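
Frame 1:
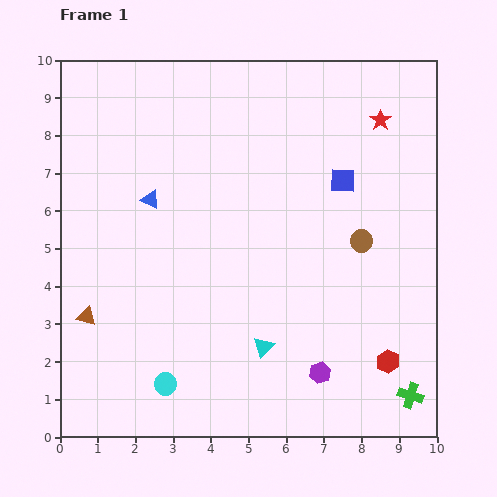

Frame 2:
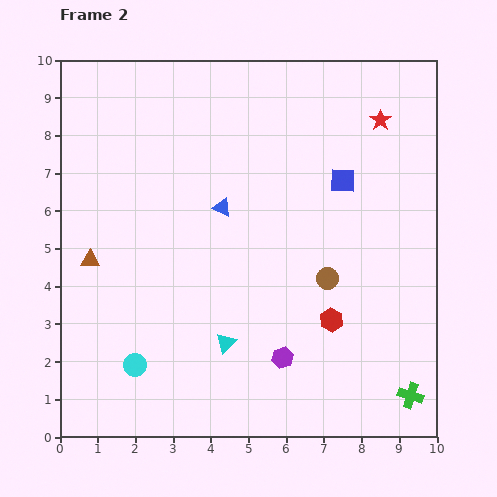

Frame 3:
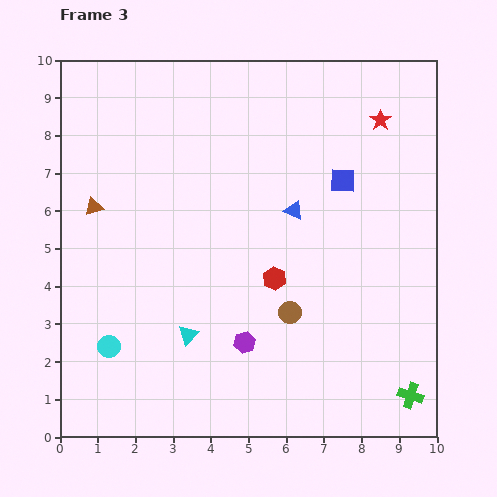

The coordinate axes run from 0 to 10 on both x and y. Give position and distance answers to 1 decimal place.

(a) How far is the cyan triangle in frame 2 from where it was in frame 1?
1.0

The cyan triangle moved from (5.4, 2.4) to (4.4, 2.5), a distance of √(1.0² + 0.1²) ≈ 1.0.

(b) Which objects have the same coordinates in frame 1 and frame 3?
the red star, the green cross, the blue square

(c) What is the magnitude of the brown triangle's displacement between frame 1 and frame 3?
2.9

The brown triangle moved from (0.7, 3.2) to (0.9, 6.1), a distance of √(0.2² + 2.9²) ≈ 2.9.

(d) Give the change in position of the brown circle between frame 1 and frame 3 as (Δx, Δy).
(-1.9, -1.9)

The brown circle was at (8.0, 5.2) in frame 1 and (6.1, 3.3) in frame 3.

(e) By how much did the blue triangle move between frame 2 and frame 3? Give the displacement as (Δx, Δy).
(1.9, -0.1)

The blue triangle was at (4.3, 6.1) in frame 2 and (6.2, 6.0) in frame 3.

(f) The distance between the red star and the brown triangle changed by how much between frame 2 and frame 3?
-0.6

Distance in frame 2: 8.5. Distance in frame 3: 7.9.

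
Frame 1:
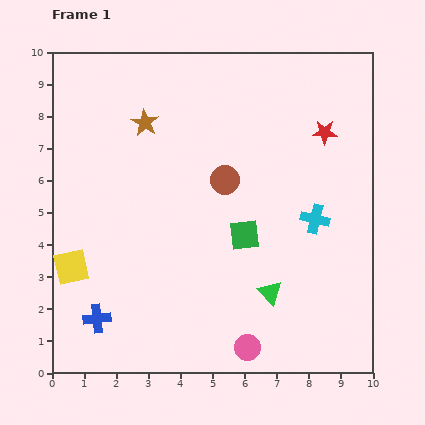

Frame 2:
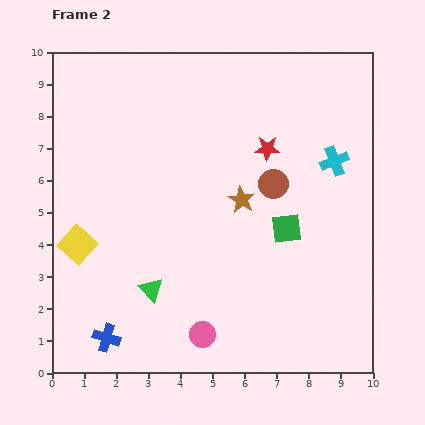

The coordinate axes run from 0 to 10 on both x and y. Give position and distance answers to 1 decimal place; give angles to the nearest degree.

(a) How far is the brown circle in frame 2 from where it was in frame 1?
1.5

The brown circle moved from (5.4, 6.0) to (6.9, 5.9), a distance of √(1.5² + 0.1²) ≈ 1.5.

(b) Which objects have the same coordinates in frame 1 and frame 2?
none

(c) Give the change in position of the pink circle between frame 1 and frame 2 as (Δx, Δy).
(-1.4, 0.4)

The pink circle was at (6.1, 0.8) in frame 1 and (4.7, 1.2) in frame 2.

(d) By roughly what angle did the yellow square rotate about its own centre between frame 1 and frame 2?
36° counter-clockwise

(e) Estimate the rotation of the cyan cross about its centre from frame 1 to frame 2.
35° counter-clockwise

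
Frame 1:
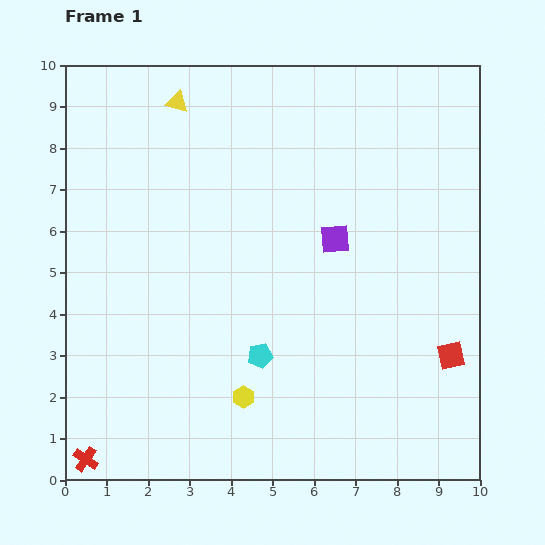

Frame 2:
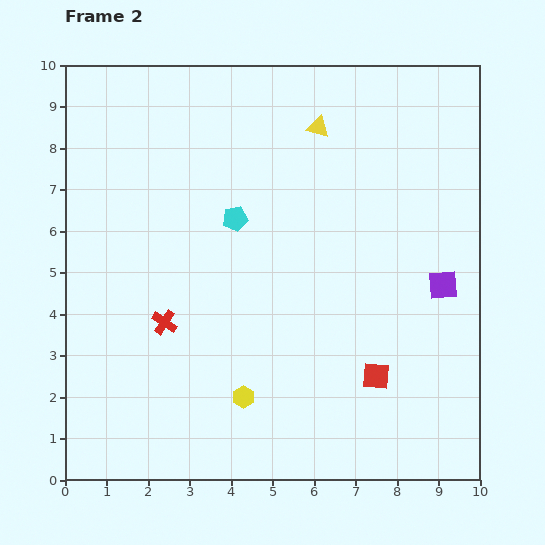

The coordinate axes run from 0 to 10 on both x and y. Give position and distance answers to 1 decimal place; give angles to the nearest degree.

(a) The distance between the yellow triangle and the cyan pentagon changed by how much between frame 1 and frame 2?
-3.4

Distance in frame 1: 6.4. Distance in frame 2: 3.0.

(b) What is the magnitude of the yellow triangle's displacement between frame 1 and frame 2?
3.5

The yellow triangle moved from (2.7, 9.1) to (6.1, 8.5), a distance of √(3.4² + 0.6²) ≈ 3.5.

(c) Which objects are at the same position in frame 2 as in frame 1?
the yellow hexagon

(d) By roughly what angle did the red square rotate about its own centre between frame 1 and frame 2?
17° clockwise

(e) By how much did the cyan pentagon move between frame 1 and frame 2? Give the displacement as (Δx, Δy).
(-0.6, 3.3)

The cyan pentagon was at (4.7, 3.0) in frame 1 and (4.1, 6.3) in frame 2.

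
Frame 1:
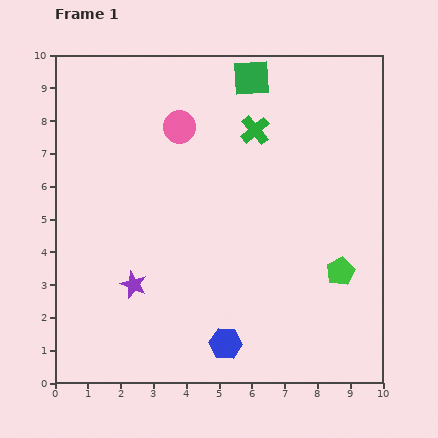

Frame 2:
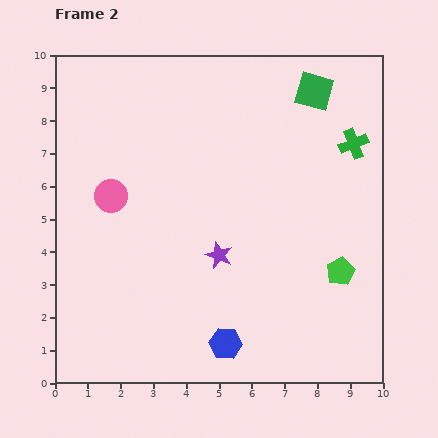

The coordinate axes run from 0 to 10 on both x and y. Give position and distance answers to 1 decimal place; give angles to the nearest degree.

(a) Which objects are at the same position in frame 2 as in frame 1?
the blue hexagon, the green pentagon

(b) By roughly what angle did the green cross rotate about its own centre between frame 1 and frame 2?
19° clockwise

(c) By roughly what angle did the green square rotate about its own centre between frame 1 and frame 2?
19° clockwise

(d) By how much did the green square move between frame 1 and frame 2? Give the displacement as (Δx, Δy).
(1.9, -0.4)

The green square was at (6.0, 9.3) in frame 1 and (7.9, 8.9) in frame 2.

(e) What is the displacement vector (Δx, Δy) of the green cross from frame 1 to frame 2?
(3.0, -0.4)

The green cross was at (6.1, 7.7) in frame 1 and (9.1, 7.3) in frame 2.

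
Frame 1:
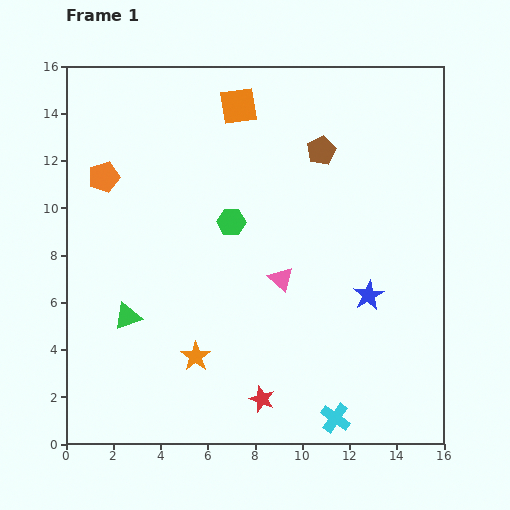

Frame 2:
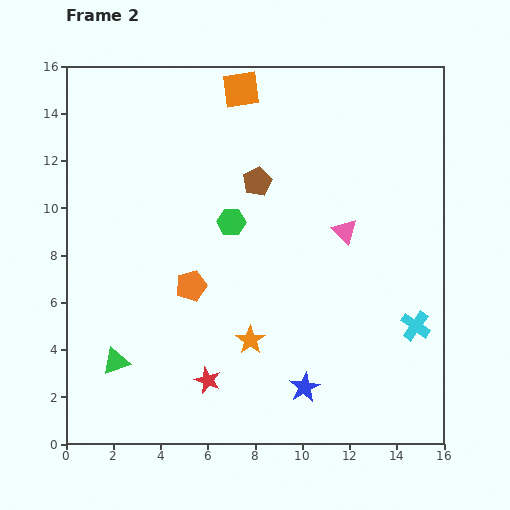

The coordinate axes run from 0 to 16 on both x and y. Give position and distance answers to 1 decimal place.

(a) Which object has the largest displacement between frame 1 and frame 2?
the orange pentagon

(moved 5.9; next 5.2)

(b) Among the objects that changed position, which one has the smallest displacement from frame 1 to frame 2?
the orange square

(moved 0.7)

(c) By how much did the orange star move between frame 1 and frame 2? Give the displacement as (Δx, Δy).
(2.3, 0.7)

The orange star was at (5.5, 3.7) in frame 1 and (7.8, 4.4) in frame 2.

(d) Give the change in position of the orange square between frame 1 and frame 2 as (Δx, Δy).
(0.1, 0.7)

The orange square was at (7.3, 14.3) in frame 1 and (7.4, 15.0) in frame 2.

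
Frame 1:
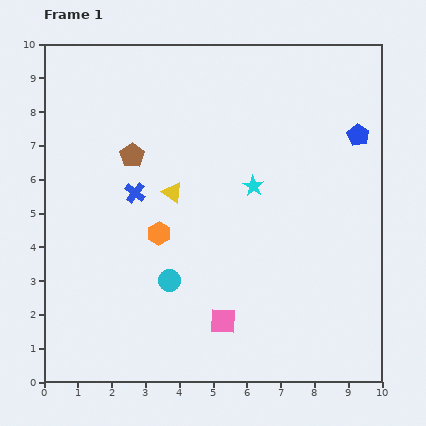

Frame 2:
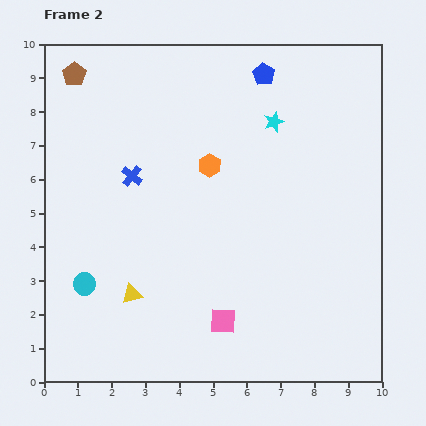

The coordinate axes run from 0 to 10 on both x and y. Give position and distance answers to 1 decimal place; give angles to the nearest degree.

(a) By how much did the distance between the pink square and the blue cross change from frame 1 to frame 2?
+0.5

Distance in frame 1: 4.6. Distance in frame 2: 5.1.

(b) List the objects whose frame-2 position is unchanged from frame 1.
the pink square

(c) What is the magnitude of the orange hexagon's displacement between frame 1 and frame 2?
2.5

The orange hexagon moved from (3.4, 4.4) to (4.9, 6.4), a distance of √(1.5² + 2.0²) ≈ 2.5.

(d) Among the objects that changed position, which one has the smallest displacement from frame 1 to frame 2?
the blue cross

(moved 0.5)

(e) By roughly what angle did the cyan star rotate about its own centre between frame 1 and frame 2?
19° clockwise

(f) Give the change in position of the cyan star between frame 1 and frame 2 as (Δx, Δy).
(0.6, 1.9)

The cyan star was at (6.2, 5.8) in frame 1 and (6.8, 7.7) in frame 2.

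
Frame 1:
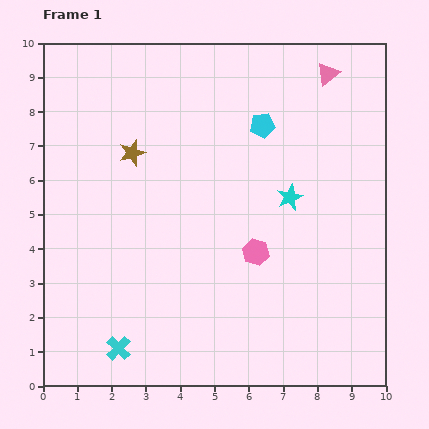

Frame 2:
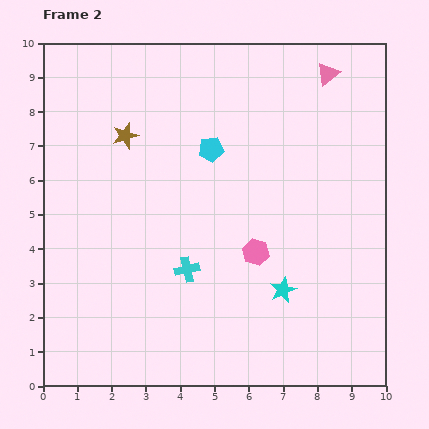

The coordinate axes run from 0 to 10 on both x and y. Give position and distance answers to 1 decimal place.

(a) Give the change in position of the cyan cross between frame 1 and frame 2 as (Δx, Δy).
(2.0, 2.3)

The cyan cross was at (2.2, 1.1) in frame 1 and (4.2, 3.4) in frame 2.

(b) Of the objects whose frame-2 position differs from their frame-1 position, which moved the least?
the brown star

(moved 0.5)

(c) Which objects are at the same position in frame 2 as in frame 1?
the pink triangle, the pink hexagon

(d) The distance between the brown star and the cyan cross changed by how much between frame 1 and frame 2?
-1.4

Distance in frame 1: 5.7. Distance in frame 2: 4.3.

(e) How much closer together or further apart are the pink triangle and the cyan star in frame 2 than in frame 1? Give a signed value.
+2.6

Distance in frame 1: 3.8. Distance in frame 2: 6.4.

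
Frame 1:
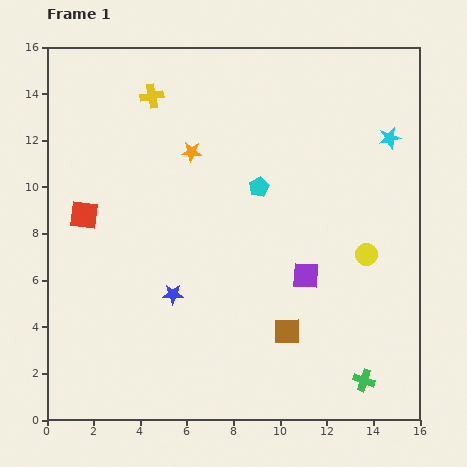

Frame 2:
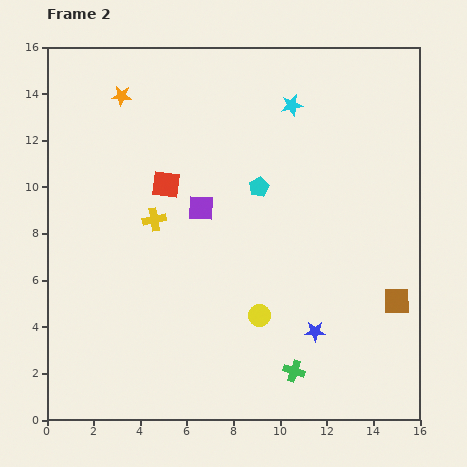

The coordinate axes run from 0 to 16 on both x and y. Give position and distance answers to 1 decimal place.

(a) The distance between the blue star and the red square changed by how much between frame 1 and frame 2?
+3.9

Distance in frame 1: 5.1. Distance in frame 2: 9.0.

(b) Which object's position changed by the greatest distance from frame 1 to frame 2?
the blue star

(moved 6.3; next 5.4)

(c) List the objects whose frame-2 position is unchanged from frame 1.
the cyan pentagon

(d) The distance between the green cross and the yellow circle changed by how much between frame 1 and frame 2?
-2.6

Distance in frame 1: 5.4. Distance in frame 2: 2.8.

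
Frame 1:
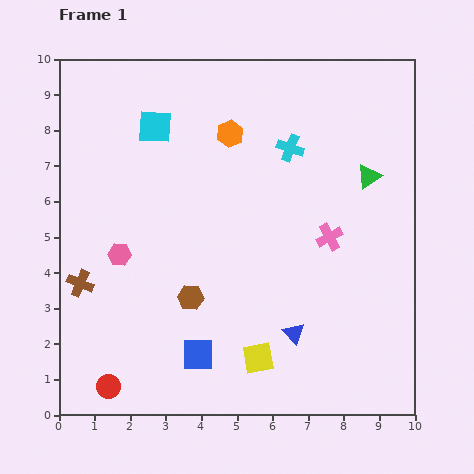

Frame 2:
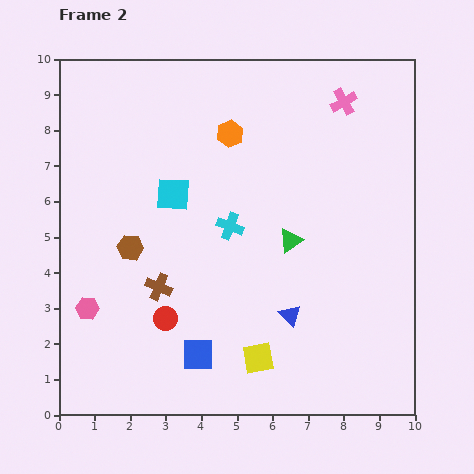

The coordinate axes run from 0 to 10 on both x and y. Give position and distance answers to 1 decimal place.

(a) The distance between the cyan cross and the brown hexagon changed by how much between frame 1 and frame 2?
-2.1

Distance in frame 1: 5.0. Distance in frame 2: 2.9.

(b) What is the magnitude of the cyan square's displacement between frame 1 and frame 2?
2.0

The cyan square moved from (2.7, 8.1) to (3.2, 6.2), a distance of √(0.5² + 1.9²) ≈ 2.0.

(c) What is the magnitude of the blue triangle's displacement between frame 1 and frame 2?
0.5

The blue triangle moved from (6.6, 2.3) to (6.5, 2.8), a distance of √(0.1² + 0.5²) ≈ 0.5.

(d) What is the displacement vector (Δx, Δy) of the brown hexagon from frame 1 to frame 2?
(-1.7, 1.4)

The brown hexagon was at (3.7, 3.3) in frame 1 and (2.0, 4.7) in frame 2.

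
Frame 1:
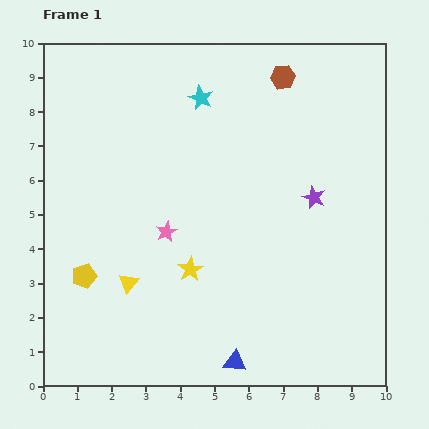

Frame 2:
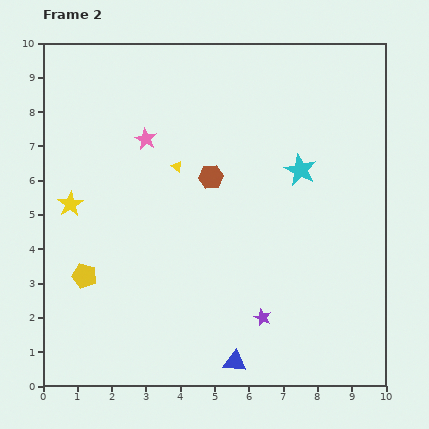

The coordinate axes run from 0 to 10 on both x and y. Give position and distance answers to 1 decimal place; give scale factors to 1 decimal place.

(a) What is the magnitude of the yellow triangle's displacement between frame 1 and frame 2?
3.7

The yellow triangle moved from (2.5, 3.0) to (3.9, 6.4), a distance of √(1.4² + 3.4²) ≈ 3.7.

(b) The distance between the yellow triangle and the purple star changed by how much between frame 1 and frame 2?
-0.9

Distance in frame 1: 6.0. Distance in frame 2: 5.1.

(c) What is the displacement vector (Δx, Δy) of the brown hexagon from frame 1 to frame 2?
(-2.1, -2.9)

The brown hexagon was at (7.0, 9.0) in frame 1 and (4.9, 6.1) in frame 2.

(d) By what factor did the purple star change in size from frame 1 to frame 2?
0.8×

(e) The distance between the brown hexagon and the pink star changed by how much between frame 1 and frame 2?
-3.4

Distance in frame 1: 5.6. Distance in frame 2: 2.2.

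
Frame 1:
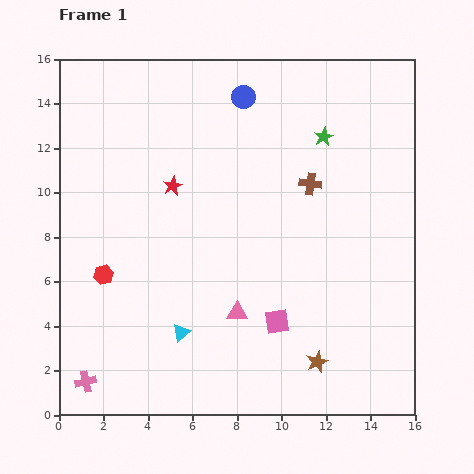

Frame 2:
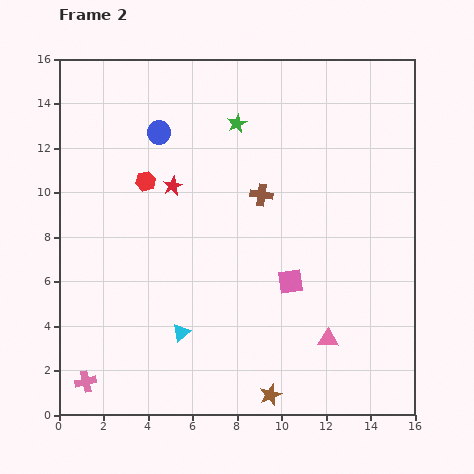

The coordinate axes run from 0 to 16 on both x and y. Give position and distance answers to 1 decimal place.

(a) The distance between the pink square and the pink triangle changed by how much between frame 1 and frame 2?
+1.3

Distance in frame 1: 1.8. Distance in frame 2: 3.1.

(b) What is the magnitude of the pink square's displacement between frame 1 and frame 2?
1.9

The pink square moved from (9.8, 4.2) to (10.4, 6.0), a distance of √(0.6² + 1.8²) ≈ 1.9.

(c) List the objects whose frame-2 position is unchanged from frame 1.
the red star, the pink cross, the cyan triangle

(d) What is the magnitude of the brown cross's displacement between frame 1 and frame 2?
2.3

The brown cross moved from (11.3, 10.4) to (9.1, 9.9), a distance of √(2.2² + 0.5²) ≈ 2.3.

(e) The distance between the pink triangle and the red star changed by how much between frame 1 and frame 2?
+3.4

Distance in frame 1: 6.4. Distance in frame 2: 9.8.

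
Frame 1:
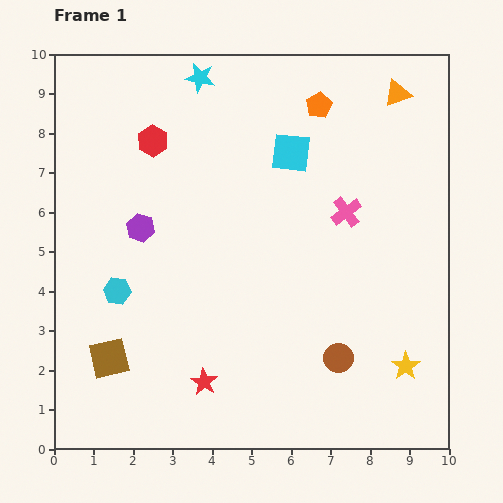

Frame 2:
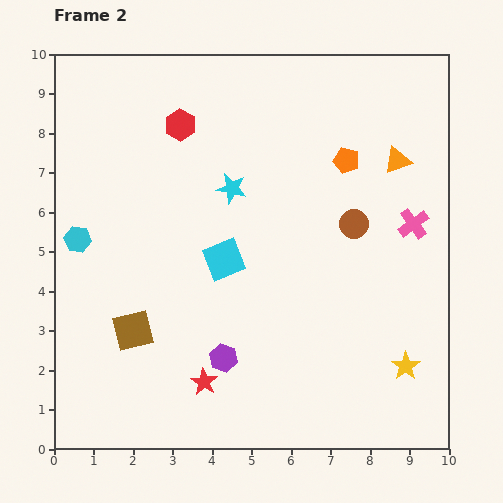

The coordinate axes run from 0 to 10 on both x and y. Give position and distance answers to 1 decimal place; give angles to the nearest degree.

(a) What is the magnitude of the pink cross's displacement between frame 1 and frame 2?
1.7

The pink cross moved from (7.4, 6.0) to (9.1, 5.7), a distance of √(1.7² + 0.3²) ≈ 1.7.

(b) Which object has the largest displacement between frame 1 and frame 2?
the purple hexagon

(moved 3.9; next 3.4)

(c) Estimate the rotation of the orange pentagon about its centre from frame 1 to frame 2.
29° counter-clockwise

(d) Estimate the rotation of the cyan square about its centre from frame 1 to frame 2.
28° counter-clockwise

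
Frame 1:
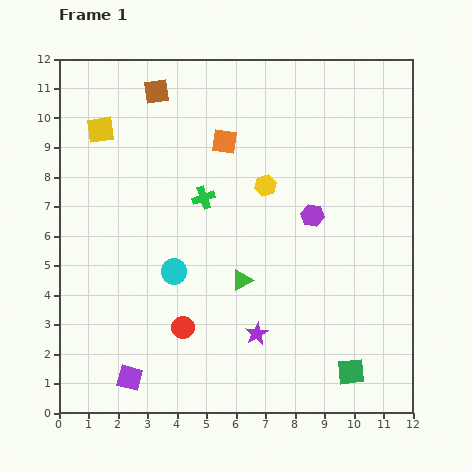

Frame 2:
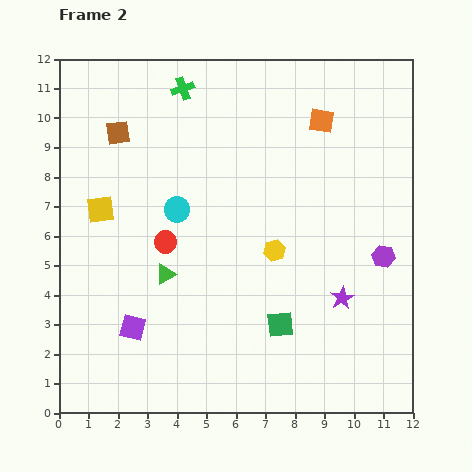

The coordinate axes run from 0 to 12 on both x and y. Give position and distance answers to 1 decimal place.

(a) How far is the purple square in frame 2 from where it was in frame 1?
1.7

The purple square moved from (2.4, 1.2) to (2.5, 2.9), a distance of √(0.1² + 1.7²) ≈ 1.7.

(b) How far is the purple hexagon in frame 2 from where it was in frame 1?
2.8

The purple hexagon moved from (8.6, 6.7) to (11.0, 5.3), a distance of √(2.4² + 1.4²) ≈ 2.8.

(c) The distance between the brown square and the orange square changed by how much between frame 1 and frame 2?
+4.0

Distance in frame 1: 2.9. Distance in frame 2: 6.9.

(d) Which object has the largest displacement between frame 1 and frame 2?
the green cross

(moved 3.8; next 3.4)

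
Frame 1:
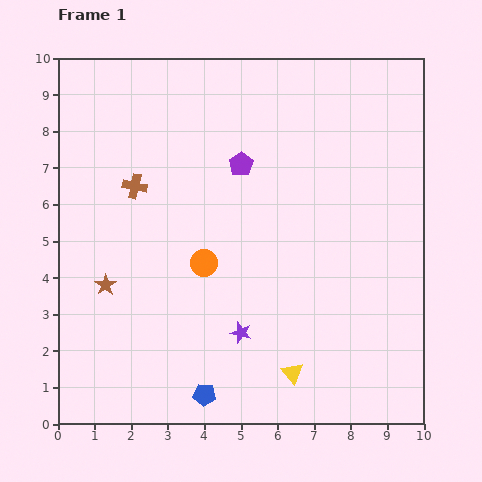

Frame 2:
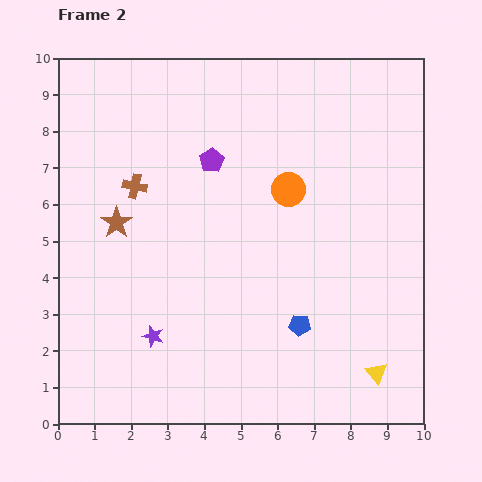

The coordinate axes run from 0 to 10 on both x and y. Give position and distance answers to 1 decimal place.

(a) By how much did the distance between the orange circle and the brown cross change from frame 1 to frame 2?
+1.4

Distance in frame 1: 2.8. Distance in frame 2: 4.2.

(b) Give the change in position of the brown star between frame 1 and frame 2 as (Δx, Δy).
(0.3, 1.7)

The brown star was at (1.3, 3.8) in frame 1 and (1.6, 5.5) in frame 2.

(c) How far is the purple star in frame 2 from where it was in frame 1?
2.4

The purple star moved from (5.0, 2.5) to (2.6, 2.4), a distance of √(2.4² + 0.1²) ≈ 2.4.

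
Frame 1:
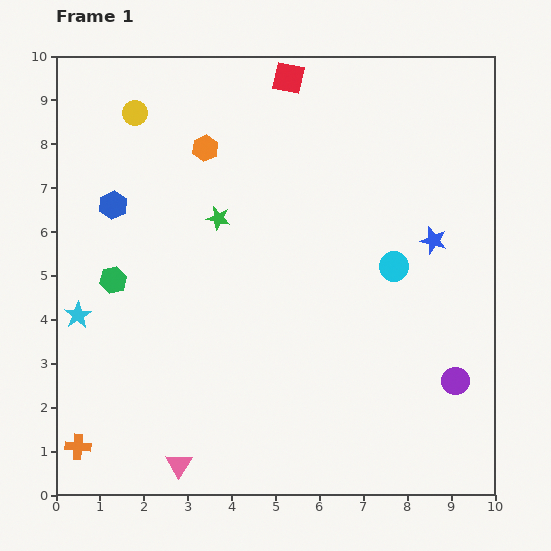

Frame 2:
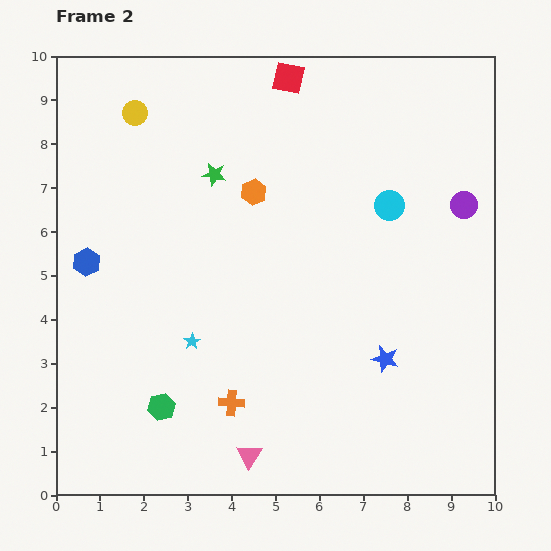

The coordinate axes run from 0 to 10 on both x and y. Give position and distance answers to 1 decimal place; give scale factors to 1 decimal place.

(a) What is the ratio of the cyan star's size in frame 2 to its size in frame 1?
0.6×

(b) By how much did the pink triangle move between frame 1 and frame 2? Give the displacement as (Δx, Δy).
(1.6, 0.2)

The pink triangle was at (2.8, 0.7) in frame 1 and (4.4, 0.9) in frame 2.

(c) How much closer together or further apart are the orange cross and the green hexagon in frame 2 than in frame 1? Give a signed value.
-2.3

Distance in frame 1: 3.9. Distance in frame 2: 1.6.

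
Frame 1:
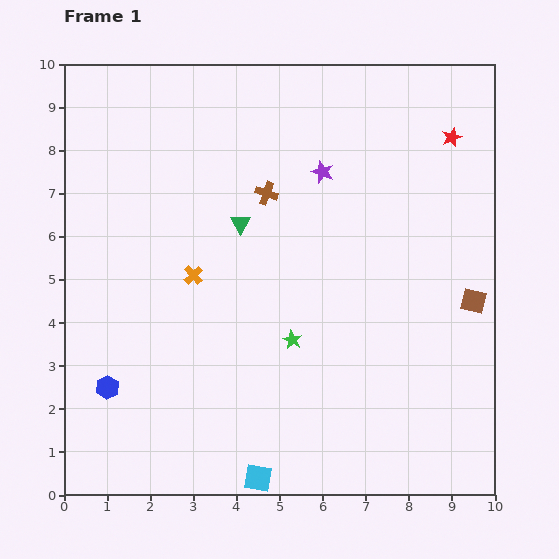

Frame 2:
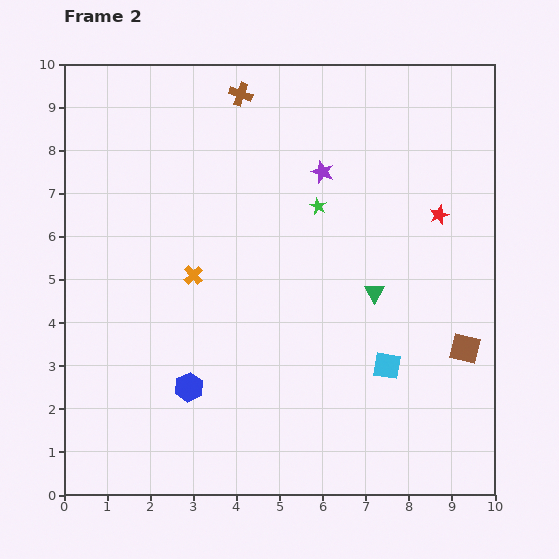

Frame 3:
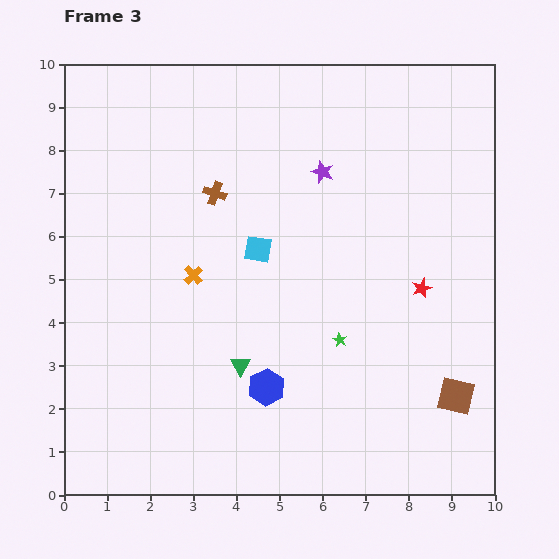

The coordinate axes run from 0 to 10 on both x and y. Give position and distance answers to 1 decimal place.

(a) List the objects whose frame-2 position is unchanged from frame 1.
the orange cross, the purple star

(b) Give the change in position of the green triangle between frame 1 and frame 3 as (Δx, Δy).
(0.0, -3.3)

The green triangle was at (4.1, 6.3) in frame 1 and (4.1, 3.0) in frame 3.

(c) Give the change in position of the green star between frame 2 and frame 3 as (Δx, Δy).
(0.5, -3.1)

The green star was at (5.9, 6.7) in frame 2 and (6.4, 3.6) in frame 3.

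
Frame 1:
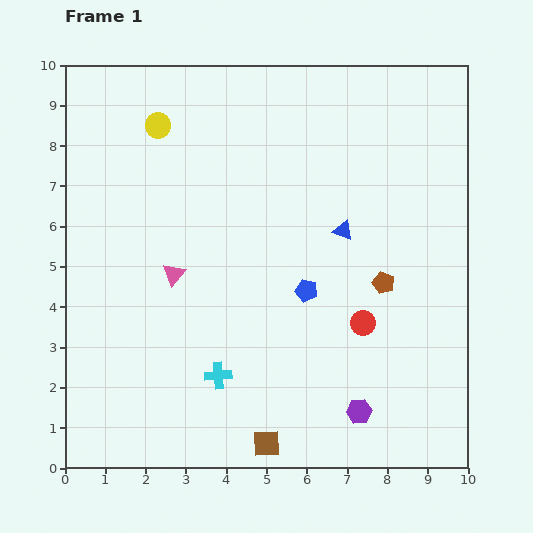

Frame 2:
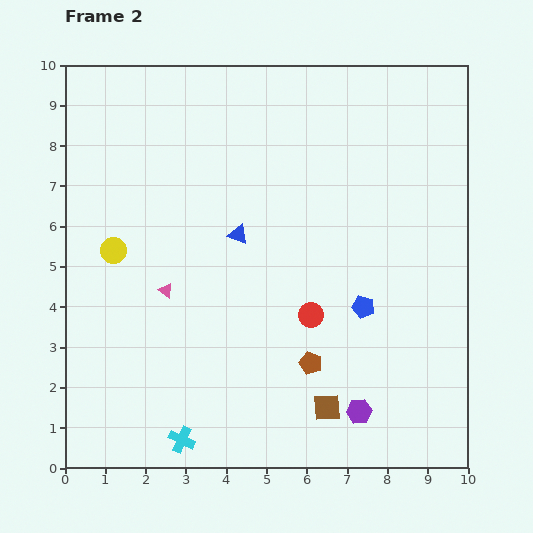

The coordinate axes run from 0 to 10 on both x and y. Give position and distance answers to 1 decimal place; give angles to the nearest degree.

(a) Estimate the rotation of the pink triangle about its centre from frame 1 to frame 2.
34° counter-clockwise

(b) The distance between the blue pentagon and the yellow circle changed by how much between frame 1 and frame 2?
+0.9

Distance in frame 1: 5.5. Distance in frame 2: 6.4.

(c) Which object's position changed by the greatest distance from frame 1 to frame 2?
the yellow circle

(moved 3.3; next 2.7)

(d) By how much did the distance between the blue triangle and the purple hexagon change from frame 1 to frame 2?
+0.8

Distance in frame 1: 4.5. Distance in frame 2: 5.3.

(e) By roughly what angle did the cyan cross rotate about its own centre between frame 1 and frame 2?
28° clockwise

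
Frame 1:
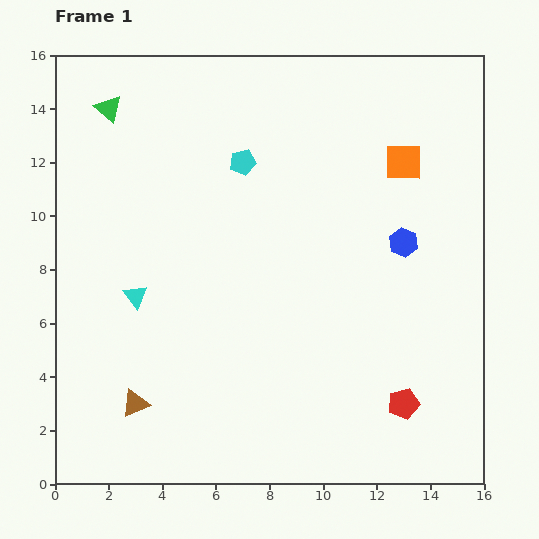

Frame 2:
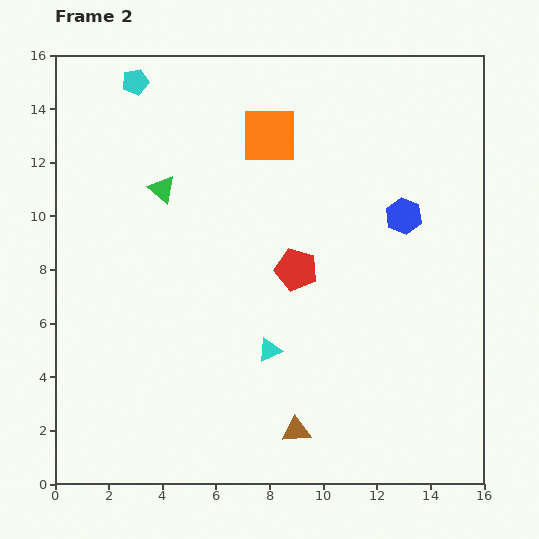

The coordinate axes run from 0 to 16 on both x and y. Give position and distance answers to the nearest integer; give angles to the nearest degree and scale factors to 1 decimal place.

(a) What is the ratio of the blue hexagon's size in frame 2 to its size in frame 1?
1.3×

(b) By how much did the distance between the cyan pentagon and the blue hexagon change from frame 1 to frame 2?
+4

Distance in frame 1: 7. Distance in frame 2: 11.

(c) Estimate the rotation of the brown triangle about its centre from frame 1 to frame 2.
19° clockwise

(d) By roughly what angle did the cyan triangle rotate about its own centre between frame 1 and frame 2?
42° clockwise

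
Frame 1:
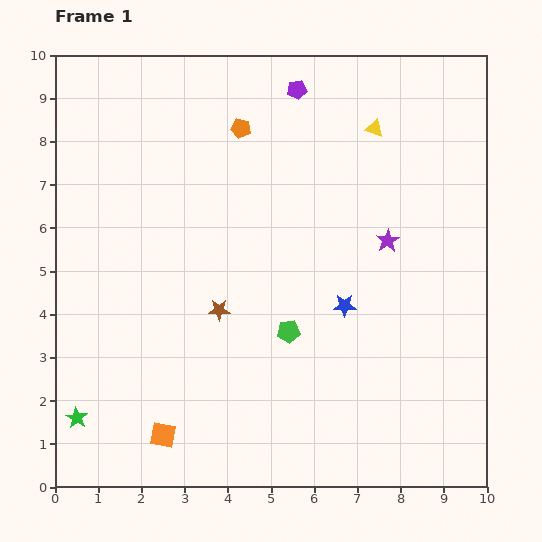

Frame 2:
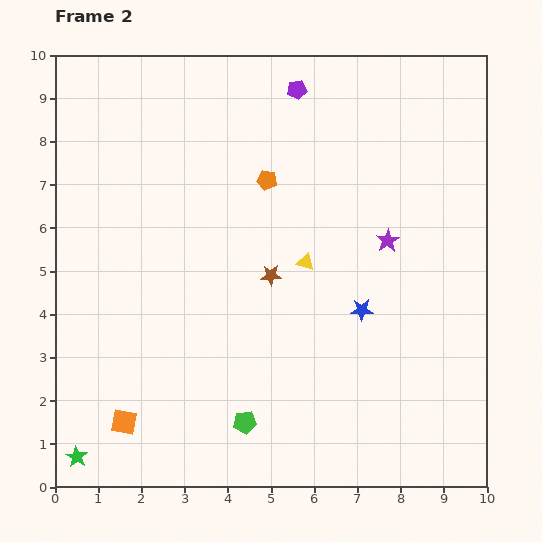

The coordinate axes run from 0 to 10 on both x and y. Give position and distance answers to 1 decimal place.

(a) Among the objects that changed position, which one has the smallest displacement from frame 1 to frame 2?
the blue star

(moved 0.4)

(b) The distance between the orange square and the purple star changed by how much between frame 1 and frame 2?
+0.5

Distance in frame 1: 6.9. Distance in frame 2: 7.4.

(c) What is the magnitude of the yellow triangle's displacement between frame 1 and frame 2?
3.5

The yellow triangle moved from (7.4, 8.3) to (5.8, 5.2), a distance of √(1.6² + 3.1²) ≈ 3.5.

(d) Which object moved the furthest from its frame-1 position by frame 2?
the yellow triangle

(moved 3.5; next 2.3)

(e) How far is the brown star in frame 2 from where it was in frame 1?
1.4

The brown star moved from (3.8, 4.1) to (5.0, 4.9), a distance of √(1.2² + 0.8²) ≈ 1.4.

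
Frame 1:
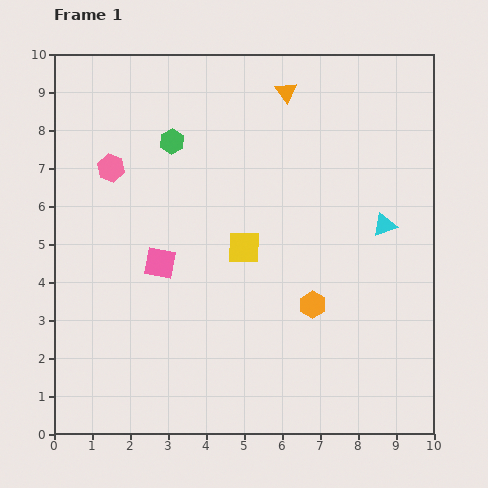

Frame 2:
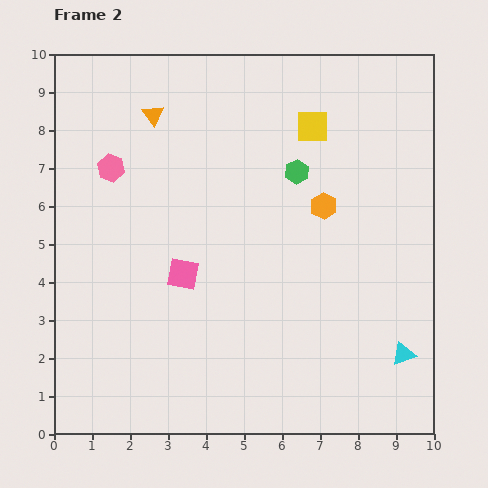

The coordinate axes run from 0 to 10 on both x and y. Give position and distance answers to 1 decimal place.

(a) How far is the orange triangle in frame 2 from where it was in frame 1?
3.6

The orange triangle moved from (6.1, 9.0) to (2.6, 8.4), a distance of √(3.5² + 0.6²) ≈ 3.6.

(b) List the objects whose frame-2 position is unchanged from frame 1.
the pink hexagon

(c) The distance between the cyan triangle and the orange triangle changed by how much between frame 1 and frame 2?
+4.7

Distance in frame 1: 4.4. Distance in frame 2: 9.1.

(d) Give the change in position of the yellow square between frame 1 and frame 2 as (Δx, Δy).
(1.8, 3.2)

The yellow square was at (5.0, 4.9) in frame 1 and (6.8, 8.1) in frame 2.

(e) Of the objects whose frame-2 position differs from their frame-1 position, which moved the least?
the pink square

(moved 0.7)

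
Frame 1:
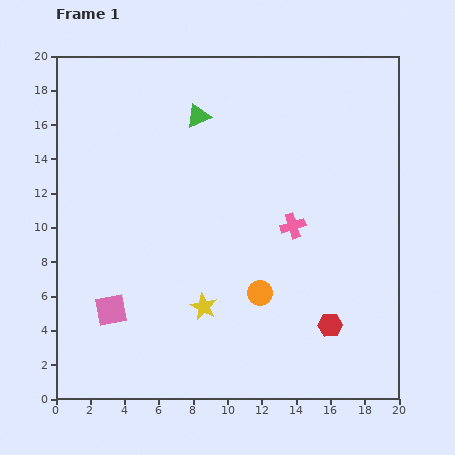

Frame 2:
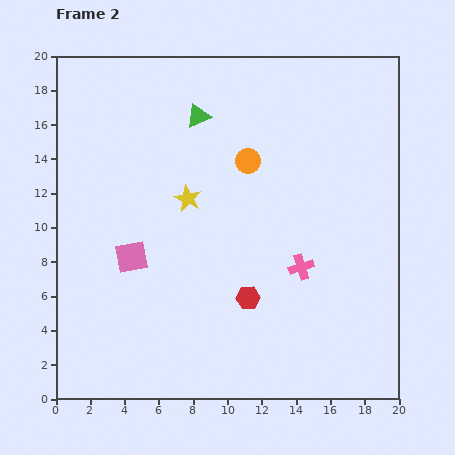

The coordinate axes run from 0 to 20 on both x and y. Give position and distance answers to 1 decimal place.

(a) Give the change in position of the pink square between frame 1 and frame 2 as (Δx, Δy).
(1.2, 3.1)

The pink square was at (3.2, 5.2) in frame 1 and (4.4, 8.3) in frame 2.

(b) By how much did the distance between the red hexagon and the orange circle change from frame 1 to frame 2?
+3.5

Distance in frame 1: 4.5. Distance in frame 2: 8.0.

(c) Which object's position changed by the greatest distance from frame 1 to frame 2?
the orange circle

(moved 7.7; next 6.4)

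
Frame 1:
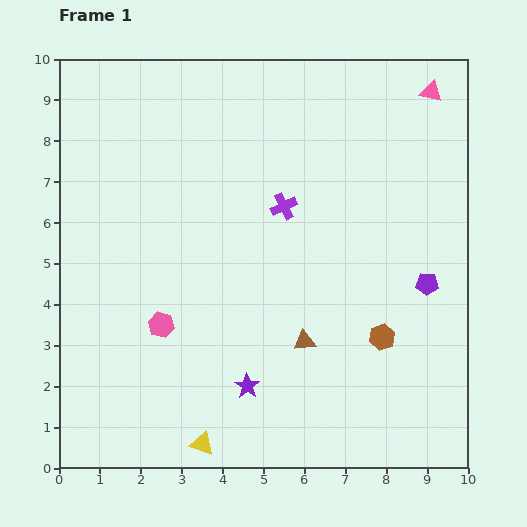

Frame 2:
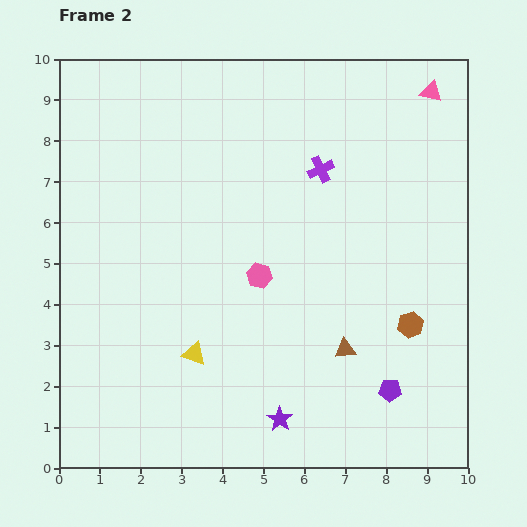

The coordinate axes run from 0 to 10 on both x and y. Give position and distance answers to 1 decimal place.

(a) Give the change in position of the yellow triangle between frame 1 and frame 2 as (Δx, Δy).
(-0.2, 2.2)

The yellow triangle was at (3.5, 0.6) in frame 1 and (3.3, 2.8) in frame 2.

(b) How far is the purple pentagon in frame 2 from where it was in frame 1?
2.8

The purple pentagon moved from (9.0, 4.5) to (8.1, 1.9), a distance of √(0.9² + 2.6²) ≈ 2.8.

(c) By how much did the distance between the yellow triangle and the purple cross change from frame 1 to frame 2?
-0.6

Distance in frame 1: 6.1. Distance in frame 2: 5.5.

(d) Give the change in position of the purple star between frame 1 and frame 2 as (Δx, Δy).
(0.8, -0.8)

The purple star was at (4.6, 2.0) in frame 1 and (5.4, 1.2) in frame 2.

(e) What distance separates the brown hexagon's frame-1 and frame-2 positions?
0.8

The brown hexagon moved from (7.9, 3.2) to (8.6, 3.5), a distance of √(0.7² + 0.3²) ≈ 0.8.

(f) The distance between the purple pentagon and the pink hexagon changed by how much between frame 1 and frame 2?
-2.3

Distance in frame 1: 6.6. Distance in frame 2: 4.3.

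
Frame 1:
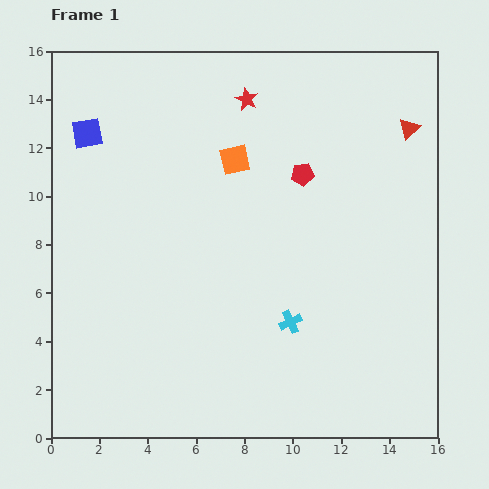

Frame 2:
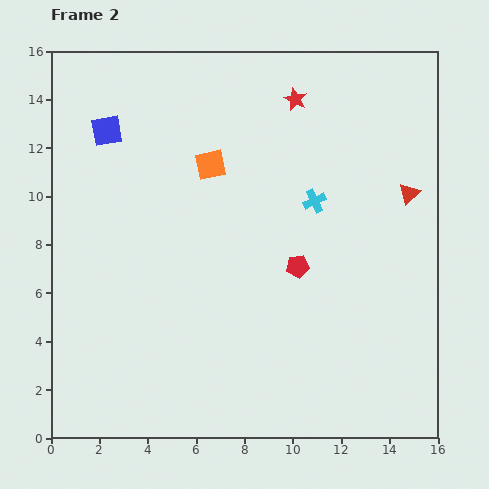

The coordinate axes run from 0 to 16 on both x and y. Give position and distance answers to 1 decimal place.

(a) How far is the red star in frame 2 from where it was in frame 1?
2.0

The red star moved from (8.1, 14.0) to (10.1, 14.0), a distance of √(2.0² + 0.0²) ≈ 2.0.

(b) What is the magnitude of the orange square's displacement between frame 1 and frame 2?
1.0

The orange square moved from (7.6, 11.5) to (6.6, 11.3), a distance of √(1.0² + 0.2²) ≈ 1.0.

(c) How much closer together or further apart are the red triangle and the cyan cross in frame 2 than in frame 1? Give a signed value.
-5.5

Distance in frame 1: 9.4. Distance in frame 2: 3.9.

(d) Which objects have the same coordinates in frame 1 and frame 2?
none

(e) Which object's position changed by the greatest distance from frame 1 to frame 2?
the cyan cross

(moved 5.1; next 3.8)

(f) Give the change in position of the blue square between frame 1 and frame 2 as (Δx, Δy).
(0.8, 0.1)

The blue square was at (1.5, 12.6) in frame 1 and (2.3, 12.7) in frame 2.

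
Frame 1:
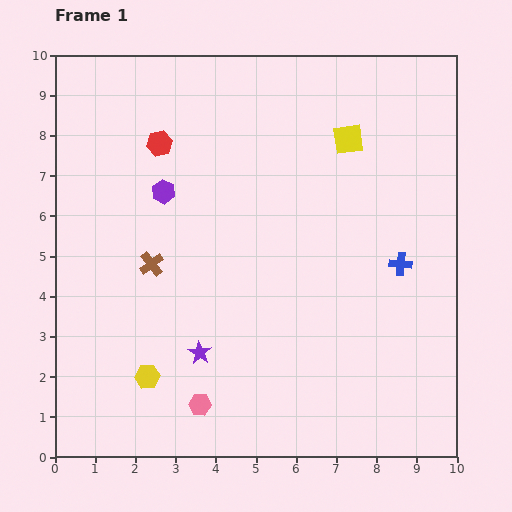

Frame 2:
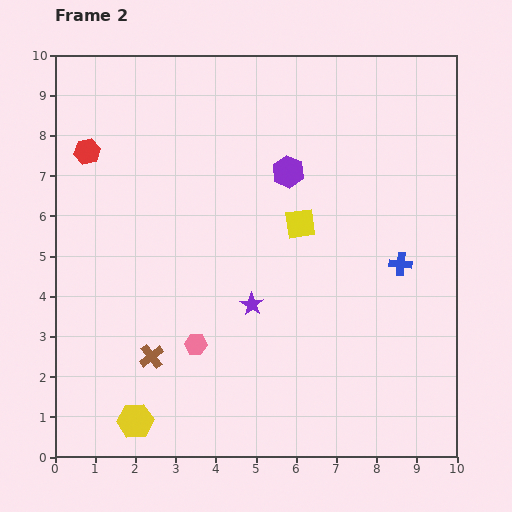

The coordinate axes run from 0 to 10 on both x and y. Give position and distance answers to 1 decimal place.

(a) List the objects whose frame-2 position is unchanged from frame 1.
the blue cross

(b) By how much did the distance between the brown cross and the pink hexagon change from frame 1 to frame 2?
-2.6

Distance in frame 1: 3.7. Distance in frame 2: 1.1.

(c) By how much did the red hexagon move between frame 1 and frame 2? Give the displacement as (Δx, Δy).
(-1.8, -0.2)

The red hexagon was at (2.6, 7.8) in frame 1 and (0.8, 7.6) in frame 2.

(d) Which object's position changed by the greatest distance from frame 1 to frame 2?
the purple hexagon

(moved 3.1; next 2.4)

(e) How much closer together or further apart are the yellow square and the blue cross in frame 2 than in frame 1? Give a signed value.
-0.7

Distance in frame 1: 3.4. Distance in frame 2: 2.7.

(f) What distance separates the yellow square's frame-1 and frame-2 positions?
2.4

The yellow square moved from (7.3, 7.9) to (6.1, 5.8), a distance of √(1.2² + 2.1²) ≈ 2.4.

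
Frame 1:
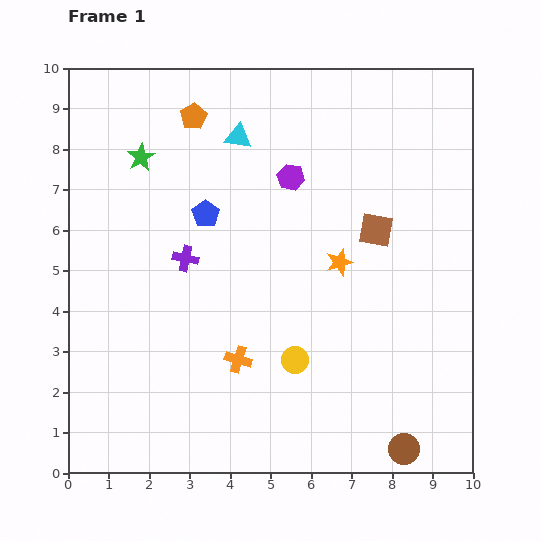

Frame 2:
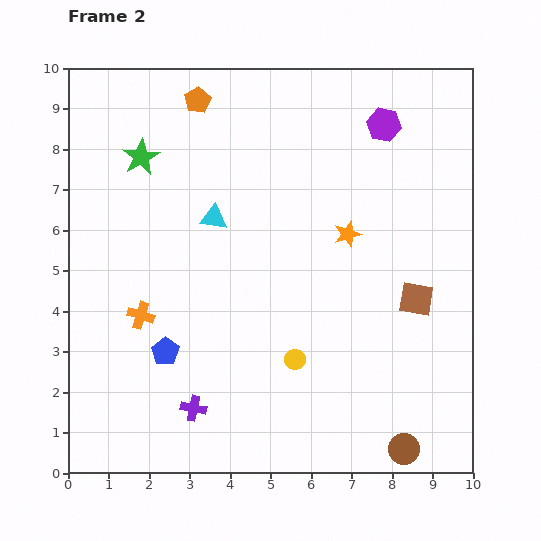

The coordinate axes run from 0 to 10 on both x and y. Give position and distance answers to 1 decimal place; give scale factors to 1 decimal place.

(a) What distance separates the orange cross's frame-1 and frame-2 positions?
2.6

The orange cross moved from (4.2, 2.8) to (1.8, 3.9), a distance of √(2.4² + 1.1²) ≈ 2.6.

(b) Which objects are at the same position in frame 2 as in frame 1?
the brown circle, the green star, the yellow circle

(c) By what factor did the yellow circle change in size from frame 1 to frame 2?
0.8×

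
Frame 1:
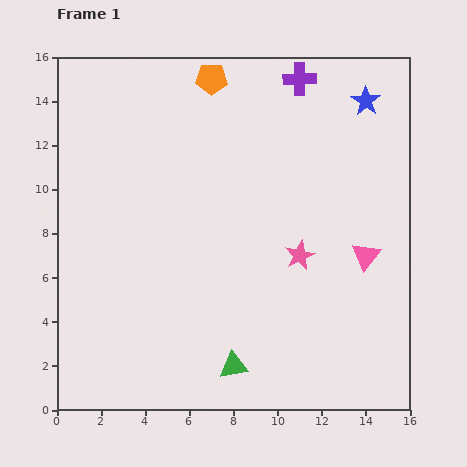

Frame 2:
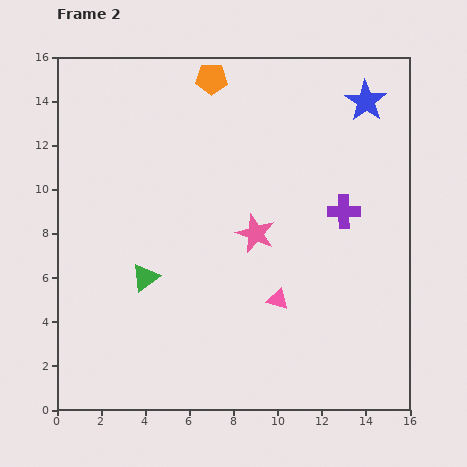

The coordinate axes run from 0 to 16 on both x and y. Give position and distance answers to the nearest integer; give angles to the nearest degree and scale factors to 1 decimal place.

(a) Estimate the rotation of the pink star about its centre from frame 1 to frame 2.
25° counter-clockwise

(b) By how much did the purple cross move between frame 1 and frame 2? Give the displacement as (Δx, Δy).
(2, -6)

The purple cross was at (11, 15) in frame 1 and (13, 9) in frame 2.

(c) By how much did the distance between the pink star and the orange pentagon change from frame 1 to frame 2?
-2

Distance in frame 1: 9. Distance in frame 2: 7.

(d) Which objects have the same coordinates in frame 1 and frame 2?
the orange pentagon, the blue star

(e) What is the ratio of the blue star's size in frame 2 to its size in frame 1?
1.4×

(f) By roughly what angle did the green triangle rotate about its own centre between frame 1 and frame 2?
28° counter-clockwise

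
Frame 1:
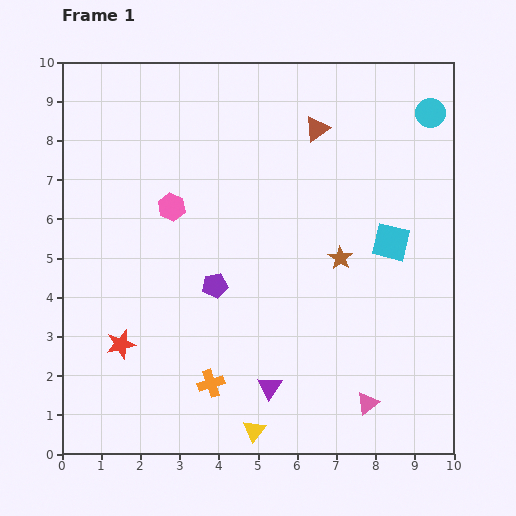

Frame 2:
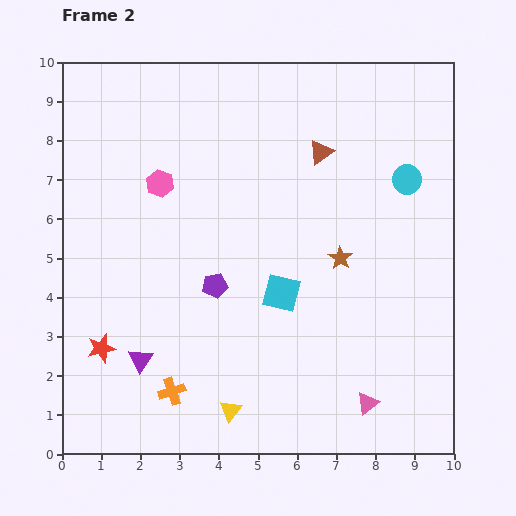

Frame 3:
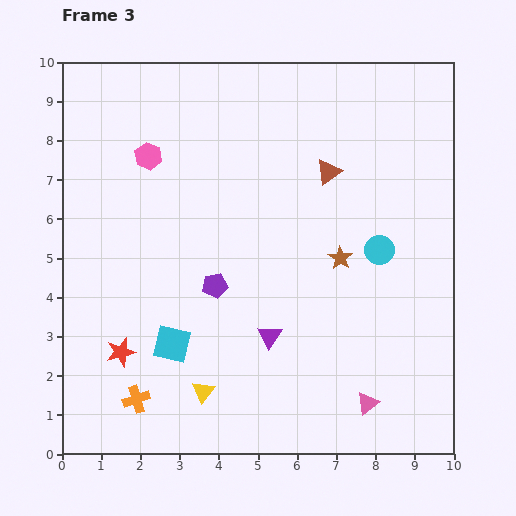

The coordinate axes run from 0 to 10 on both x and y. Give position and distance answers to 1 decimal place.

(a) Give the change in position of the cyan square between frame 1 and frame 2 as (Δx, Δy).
(-2.8, -1.3)

The cyan square was at (8.4, 5.4) in frame 1 and (5.6, 4.1) in frame 2.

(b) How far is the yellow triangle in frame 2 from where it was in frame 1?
0.8

The yellow triangle moved from (4.9, 0.6) to (4.3, 1.1), a distance of √(0.6² + 0.5²) ≈ 0.8.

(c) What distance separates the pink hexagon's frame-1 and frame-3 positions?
1.4

The pink hexagon moved from (2.8, 6.3) to (2.2, 7.6), a distance of √(0.6² + 1.3²) ≈ 1.4.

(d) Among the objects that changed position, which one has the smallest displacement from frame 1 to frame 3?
the red star

(moved 0.2)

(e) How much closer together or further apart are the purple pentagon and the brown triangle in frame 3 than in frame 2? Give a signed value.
-0.2

Distance in frame 2: 4.3. Distance in frame 3: 4.1.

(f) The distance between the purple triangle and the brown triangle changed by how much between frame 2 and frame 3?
-2.5

Distance in frame 2: 7.0. Distance in frame 3: 4.5.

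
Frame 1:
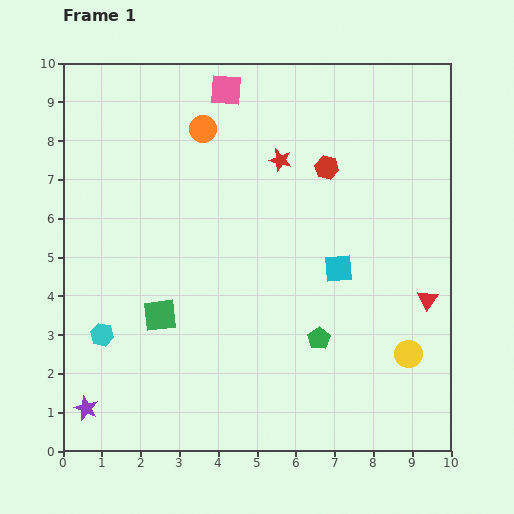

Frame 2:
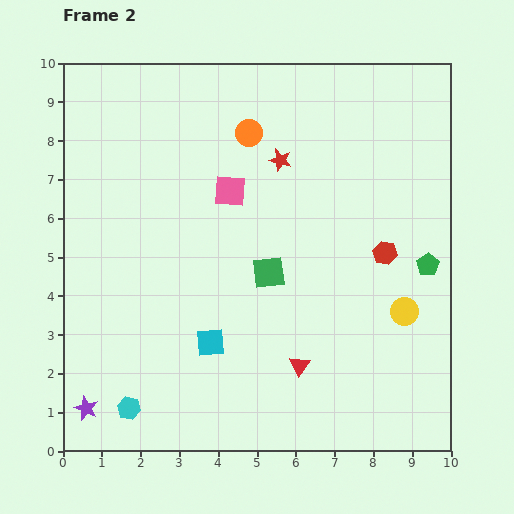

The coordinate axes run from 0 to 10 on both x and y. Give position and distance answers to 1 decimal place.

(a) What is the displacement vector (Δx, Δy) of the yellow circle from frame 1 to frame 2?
(-0.1, 1.1)

The yellow circle was at (8.9, 2.5) in frame 1 and (8.8, 3.6) in frame 2.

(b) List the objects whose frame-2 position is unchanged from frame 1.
the purple star, the red star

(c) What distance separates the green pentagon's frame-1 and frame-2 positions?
3.4

The green pentagon moved from (6.6, 2.9) to (9.4, 4.8), a distance of √(2.8² + 1.9²) ≈ 3.4.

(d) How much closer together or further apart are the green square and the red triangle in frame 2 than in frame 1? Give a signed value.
-4.4

Distance in frame 1: 6.9. Distance in frame 2: 2.5.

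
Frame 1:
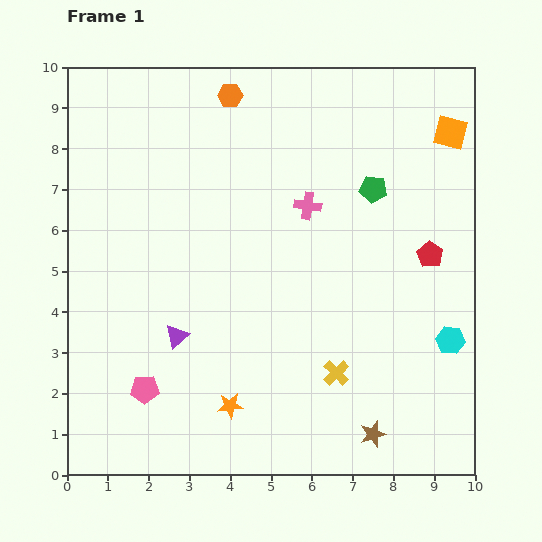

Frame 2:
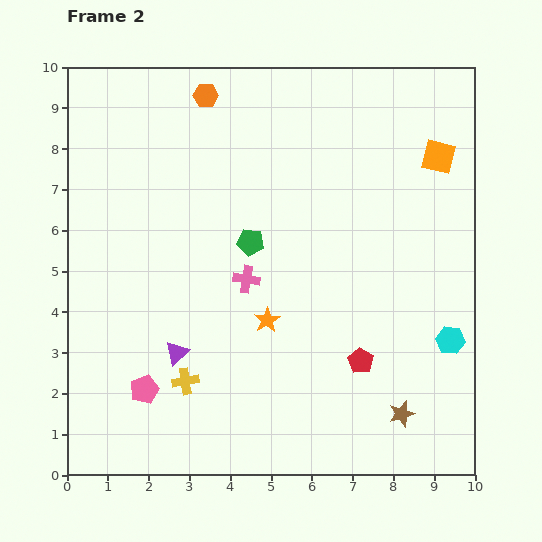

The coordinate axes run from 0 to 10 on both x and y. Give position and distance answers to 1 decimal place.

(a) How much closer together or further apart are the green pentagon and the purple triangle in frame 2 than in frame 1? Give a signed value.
-2.8

Distance in frame 1: 6.0. Distance in frame 2: 3.2.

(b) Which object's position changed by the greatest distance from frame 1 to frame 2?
the yellow cross

(moved 3.7; next 3.3)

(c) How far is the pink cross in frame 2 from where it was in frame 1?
2.3

The pink cross moved from (5.9, 6.6) to (4.4, 4.8), a distance of √(1.5² + 1.8²) ≈ 2.3.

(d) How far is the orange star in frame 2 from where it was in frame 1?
2.3

The orange star moved from (4.0, 1.7) to (4.9, 3.8), a distance of √(0.9² + 2.1²) ≈ 2.3.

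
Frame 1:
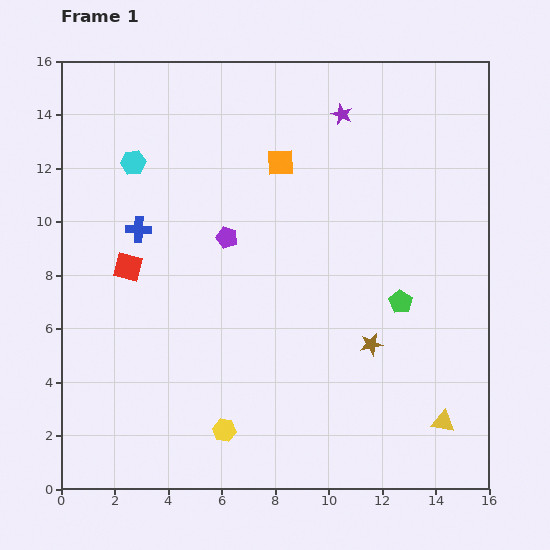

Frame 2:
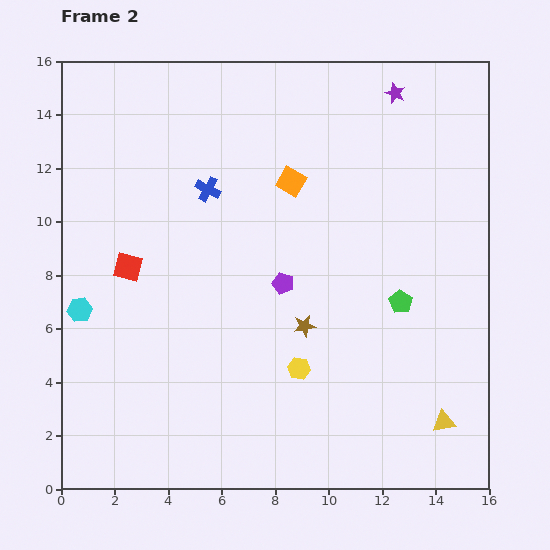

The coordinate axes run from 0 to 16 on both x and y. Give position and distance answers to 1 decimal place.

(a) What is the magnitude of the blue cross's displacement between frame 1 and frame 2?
3.0

The blue cross moved from (2.9, 9.7) to (5.5, 11.2), a distance of √(2.6² + 1.5²) ≈ 3.0.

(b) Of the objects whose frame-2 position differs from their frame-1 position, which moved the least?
the orange square

(moved 0.8)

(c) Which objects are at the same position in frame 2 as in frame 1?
the green pentagon, the red square, the yellow triangle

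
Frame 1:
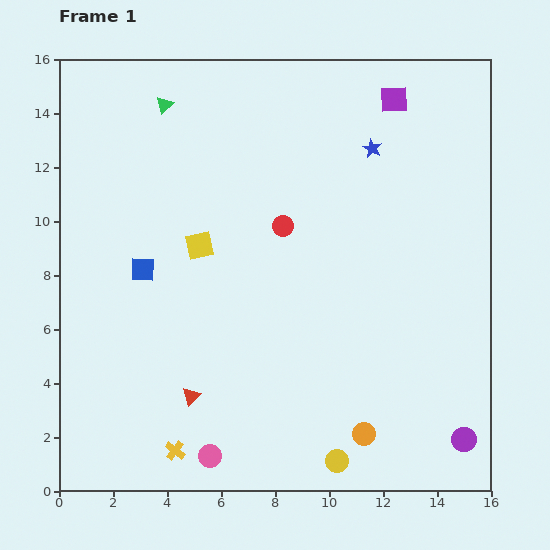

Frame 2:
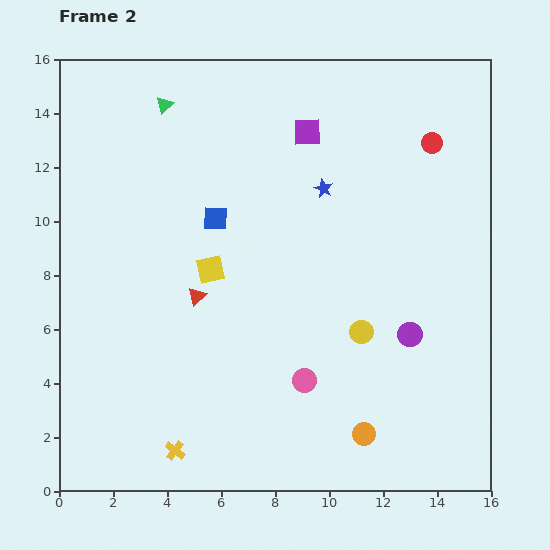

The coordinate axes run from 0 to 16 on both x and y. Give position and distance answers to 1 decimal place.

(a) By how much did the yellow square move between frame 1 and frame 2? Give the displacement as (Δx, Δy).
(0.4, -0.9)

The yellow square was at (5.2, 9.1) in frame 1 and (5.6, 8.2) in frame 2.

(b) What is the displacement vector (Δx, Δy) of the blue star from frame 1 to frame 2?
(-1.8, -1.5)

The blue star was at (11.6, 12.7) in frame 1 and (9.8, 11.2) in frame 2.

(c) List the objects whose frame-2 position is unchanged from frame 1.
the orange circle, the yellow cross, the green triangle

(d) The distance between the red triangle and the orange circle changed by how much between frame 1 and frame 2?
+1.4

Distance in frame 1: 6.6. Distance in frame 2: 8.0.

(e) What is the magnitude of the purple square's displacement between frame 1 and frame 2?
3.4

The purple square moved from (12.4, 14.5) to (9.2, 13.3), a distance of √(3.2² + 1.2²) ≈ 3.4.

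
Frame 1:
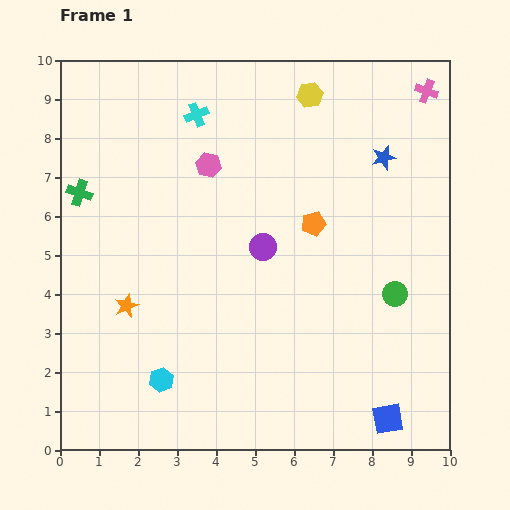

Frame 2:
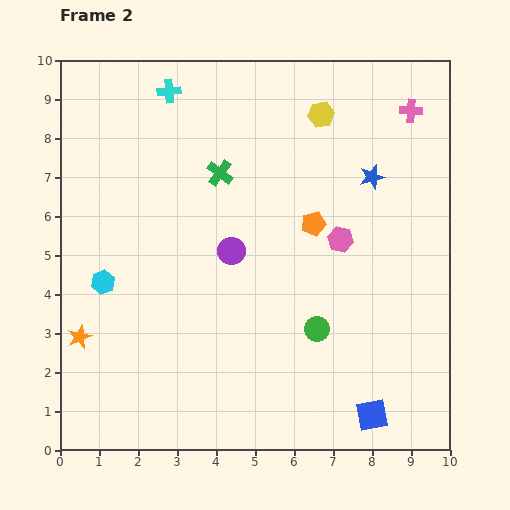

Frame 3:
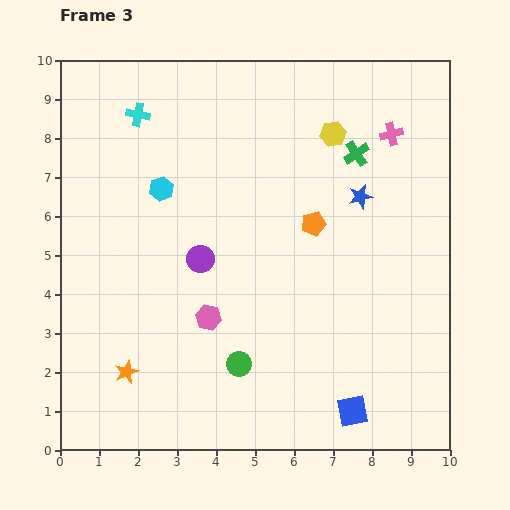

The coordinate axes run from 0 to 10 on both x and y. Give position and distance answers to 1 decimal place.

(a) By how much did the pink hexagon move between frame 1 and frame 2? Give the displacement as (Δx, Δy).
(3.4, -1.9)

The pink hexagon was at (3.8, 7.3) in frame 1 and (7.2, 5.4) in frame 2.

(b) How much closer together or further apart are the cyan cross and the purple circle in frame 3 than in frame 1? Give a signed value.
+0.2

Distance in frame 1: 3.8. Distance in frame 3: 4.0.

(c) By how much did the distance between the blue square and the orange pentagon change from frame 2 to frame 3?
-0.2

Distance in frame 2: 5.1. Distance in frame 3: 4.9.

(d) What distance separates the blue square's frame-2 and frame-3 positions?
0.5

The blue square moved from (8.0, 0.9) to (7.5, 1.0), a distance of √(0.5² + 0.1²) ≈ 0.5.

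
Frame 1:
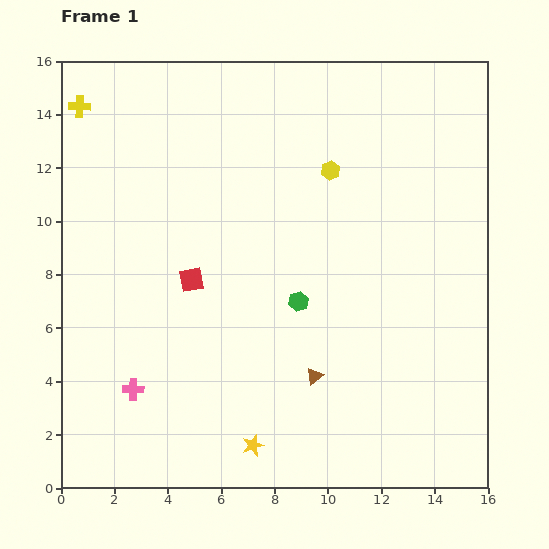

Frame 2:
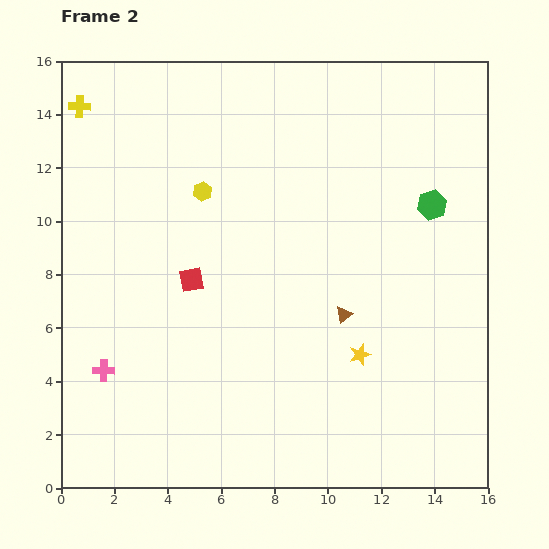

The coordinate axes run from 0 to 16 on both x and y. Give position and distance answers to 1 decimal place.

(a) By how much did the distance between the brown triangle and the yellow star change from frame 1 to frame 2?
-1.9

Distance in frame 1: 3.5. Distance in frame 2: 1.6.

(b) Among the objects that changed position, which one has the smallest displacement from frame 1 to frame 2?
the pink cross

(moved 1.3)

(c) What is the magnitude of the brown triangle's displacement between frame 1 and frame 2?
2.5

The brown triangle moved from (9.5, 4.2) to (10.6, 6.5), a distance of √(1.1² + 2.3²) ≈ 2.5.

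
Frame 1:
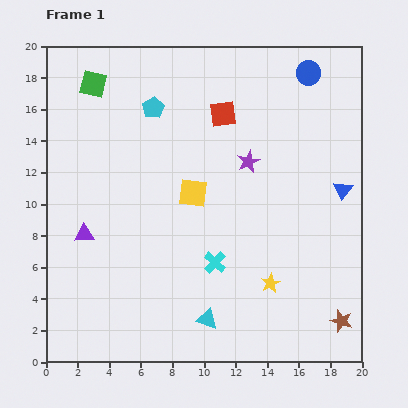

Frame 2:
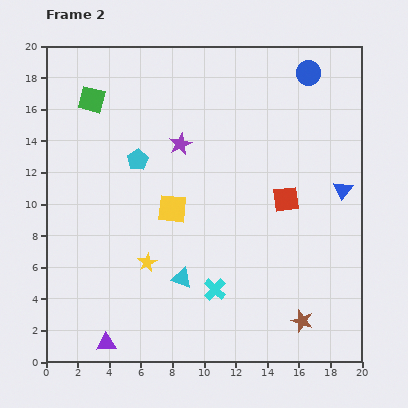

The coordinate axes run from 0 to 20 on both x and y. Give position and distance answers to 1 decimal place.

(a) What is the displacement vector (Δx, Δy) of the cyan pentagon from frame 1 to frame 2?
(-1.0, -3.3)

The cyan pentagon was at (6.8, 16.1) in frame 1 and (5.8, 12.8) in frame 2.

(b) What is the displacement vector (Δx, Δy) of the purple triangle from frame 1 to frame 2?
(1.4, -6.9)

The purple triangle was at (2.4, 8.1) in frame 1 and (3.8, 1.2) in frame 2.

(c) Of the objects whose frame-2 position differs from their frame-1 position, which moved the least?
the green square

(moved 1.0)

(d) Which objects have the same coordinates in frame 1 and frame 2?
the blue triangle, the blue circle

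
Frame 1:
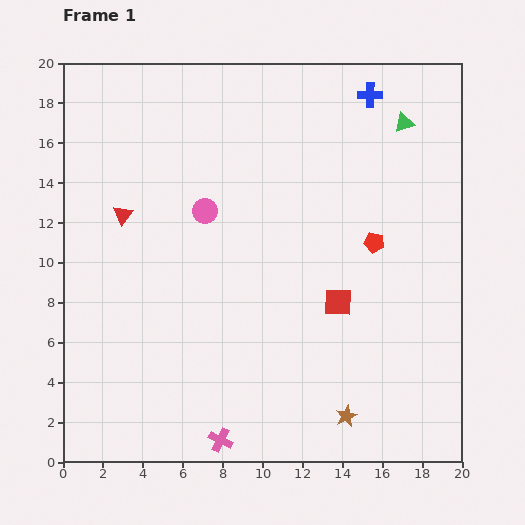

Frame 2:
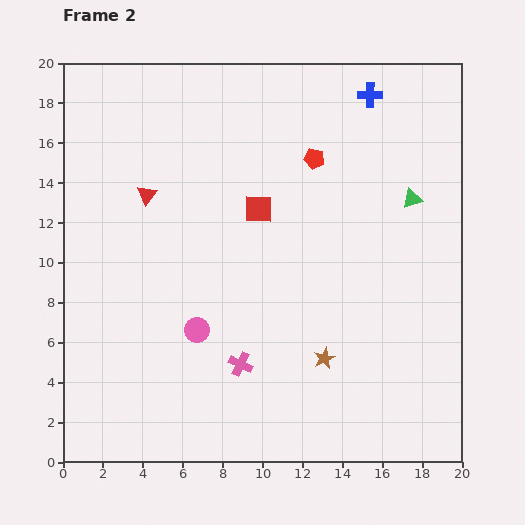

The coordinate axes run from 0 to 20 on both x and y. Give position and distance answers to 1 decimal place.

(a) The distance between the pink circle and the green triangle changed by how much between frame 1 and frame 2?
+1.8

Distance in frame 1: 10.9. Distance in frame 2: 12.7.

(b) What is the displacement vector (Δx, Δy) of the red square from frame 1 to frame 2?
(-4.0, 4.7)

The red square was at (13.8, 8.0) in frame 1 and (9.8, 12.7) in frame 2.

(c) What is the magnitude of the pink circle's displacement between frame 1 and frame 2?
6.0

The pink circle moved from (7.1, 12.6) to (6.7, 6.6), a distance of √(0.4² + 6.0²) ≈ 6.0.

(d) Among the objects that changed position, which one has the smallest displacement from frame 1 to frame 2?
the red triangle

(moved 1.6)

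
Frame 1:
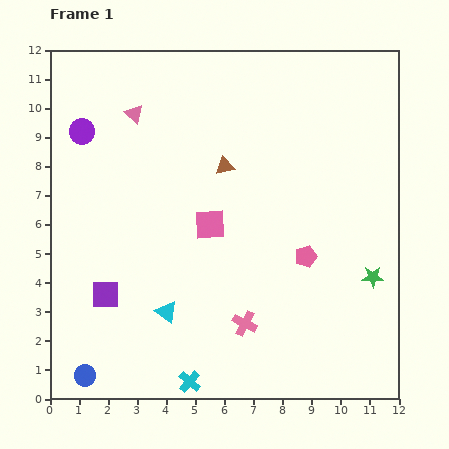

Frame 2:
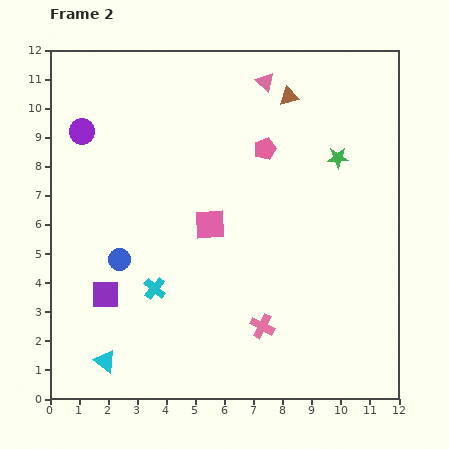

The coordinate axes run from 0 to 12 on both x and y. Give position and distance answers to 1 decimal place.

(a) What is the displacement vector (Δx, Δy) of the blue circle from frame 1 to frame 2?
(1.2, 4.0)

The blue circle was at (1.2, 0.8) in frame 1 and (2.4, 4.8) in frame 2.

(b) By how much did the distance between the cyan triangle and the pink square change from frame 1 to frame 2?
+2.5

Distance in frame 1: 3.4. Distance in frame 2: 5.9.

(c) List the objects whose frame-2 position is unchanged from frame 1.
the purple circle, the pink square, the purple square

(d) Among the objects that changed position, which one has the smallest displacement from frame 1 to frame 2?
the pink cross

(moved 0.6)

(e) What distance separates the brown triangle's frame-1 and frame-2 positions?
3.3

The brown triangle moved from (6.0, 8.0) to (8.2, 10.4), a distance of √(2.2² + 2.4²) ≈ 3.3.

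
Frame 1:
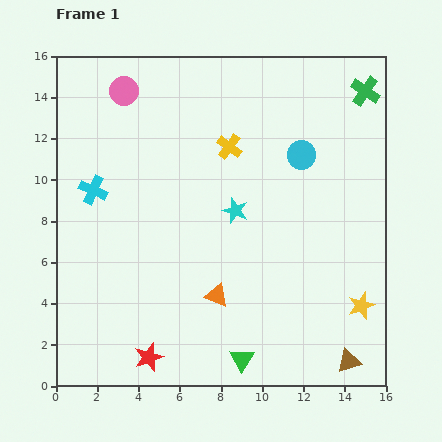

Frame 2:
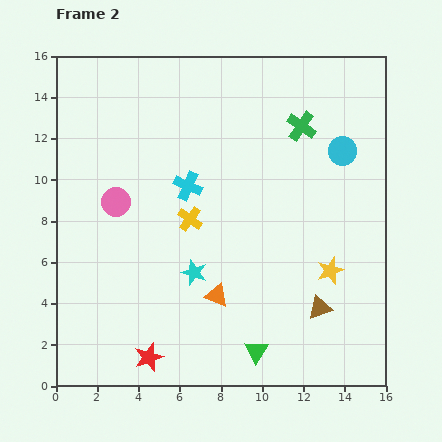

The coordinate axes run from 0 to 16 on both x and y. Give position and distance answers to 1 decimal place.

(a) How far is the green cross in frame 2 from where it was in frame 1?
3.5

The green cross moved from (15.0, 14.3) to (11.9, 12.6), a distance of √(3.1² + 1.7²) ≈ 3.5.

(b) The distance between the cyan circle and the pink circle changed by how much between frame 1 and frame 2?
+2.2

Distance in frame 1: 9.1. Distance in frame 2: 11.3.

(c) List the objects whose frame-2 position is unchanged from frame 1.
the red star, the orange triangle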